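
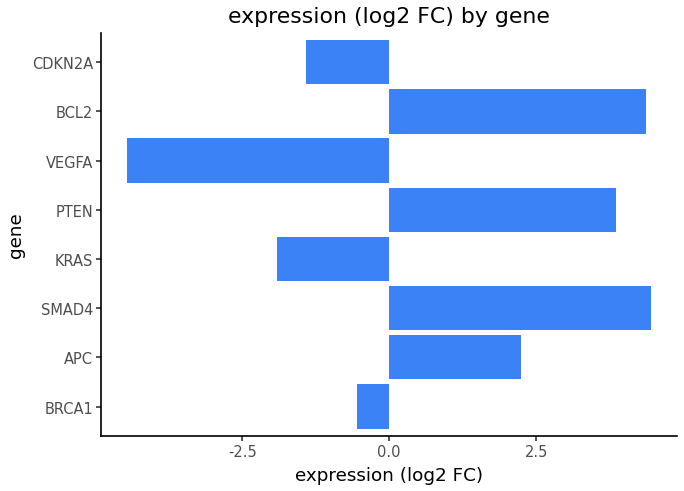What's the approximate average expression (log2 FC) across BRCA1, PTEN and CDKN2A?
≈ 1

(-1 + 4 + -1) / 3 ≈ 1.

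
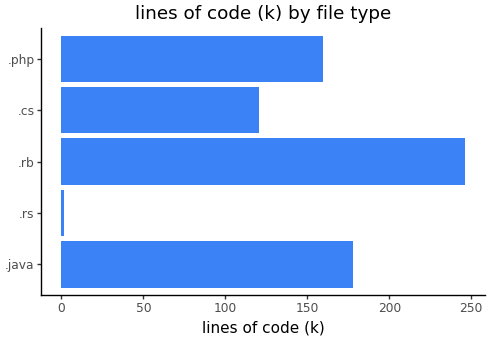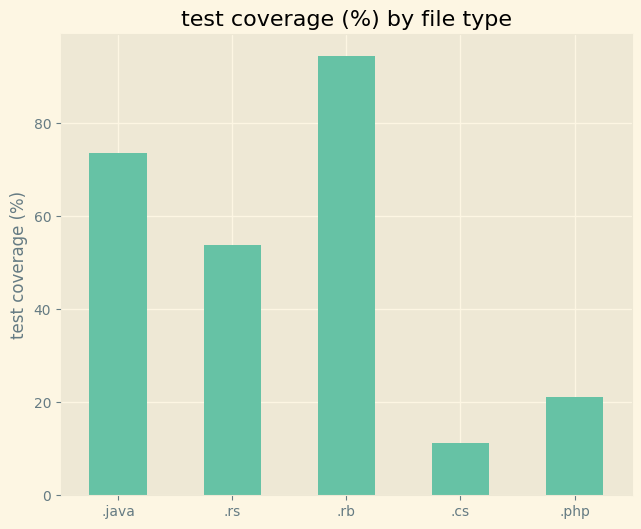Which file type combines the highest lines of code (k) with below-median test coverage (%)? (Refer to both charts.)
.php

Chart 2 median test coverage (%) ≈ 50; below-median file types: .cs, .php. Among those, .php has the highest lines of code (k) (≈ 150).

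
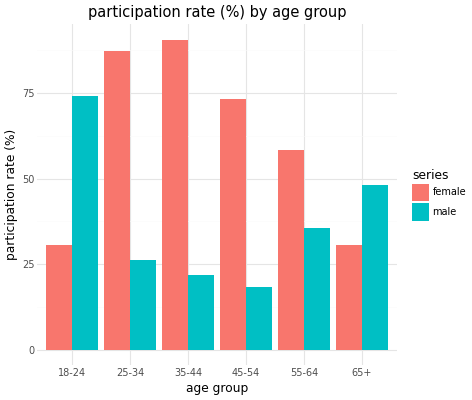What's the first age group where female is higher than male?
18-24: female ≈ 30 vs male ≈ 70 (not yet); 25-34: female ≈ 90 vs male ≈ 30 (first crossover).

25-34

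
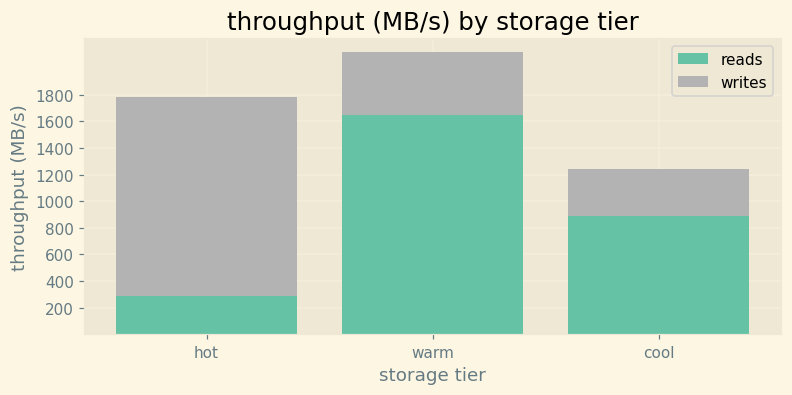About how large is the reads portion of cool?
reads top ≈ 800, bottom ≈ 0; segment ≈ 800.

≈ 800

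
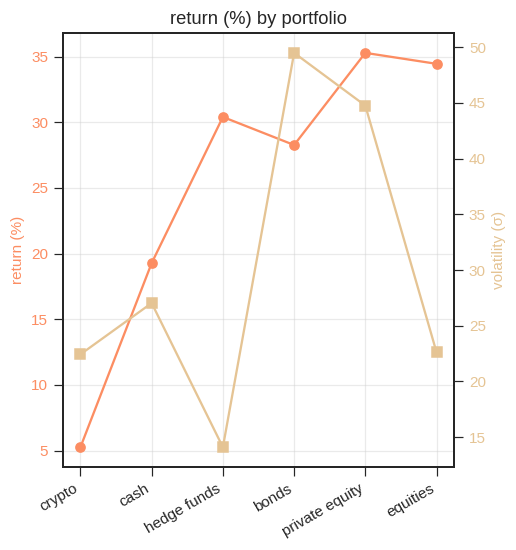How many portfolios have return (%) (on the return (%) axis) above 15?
5

Above 15: cash, hedge funds, bonds, private equity, equities.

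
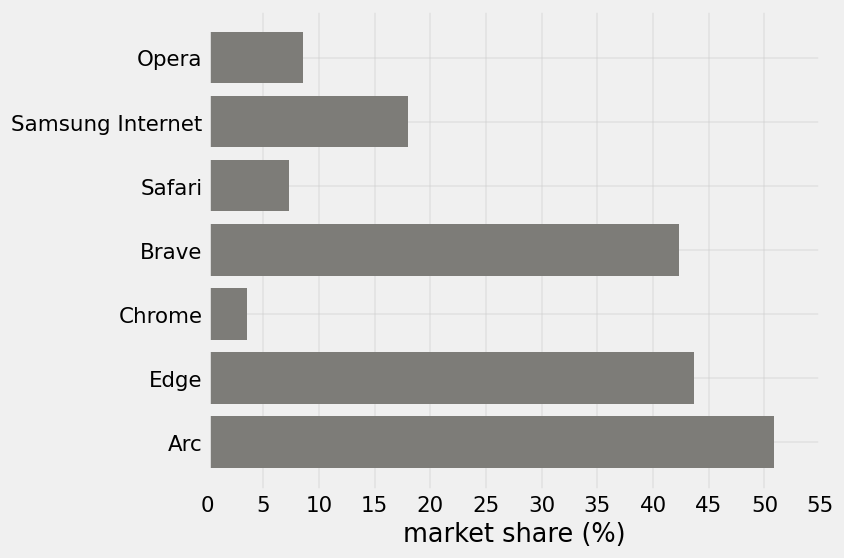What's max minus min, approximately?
Max Arc ≈ 50, min Chrome ≈ 5; range ≈ 45.

≈ 45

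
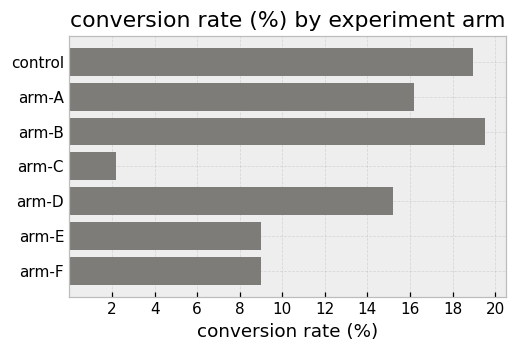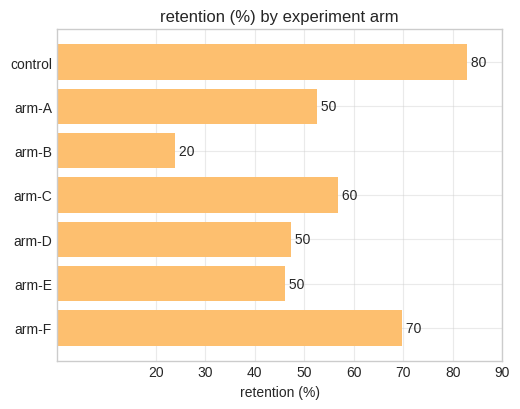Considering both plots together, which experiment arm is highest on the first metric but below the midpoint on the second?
arm-B

Chart 2 median retention (%) ≈ 50; below-median experiment arms: arm-B, arm-D, arm-E. Among those, arm-B has the highest conversion rate (%) (≈ 20).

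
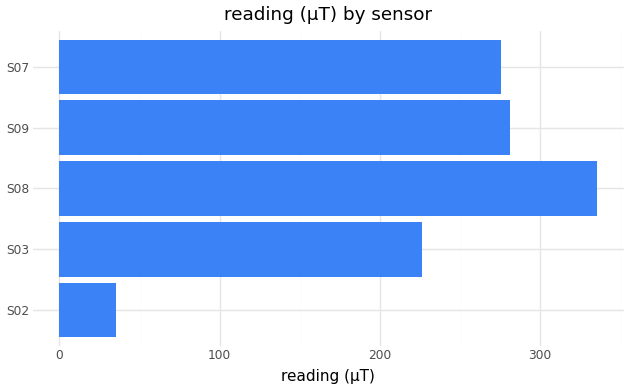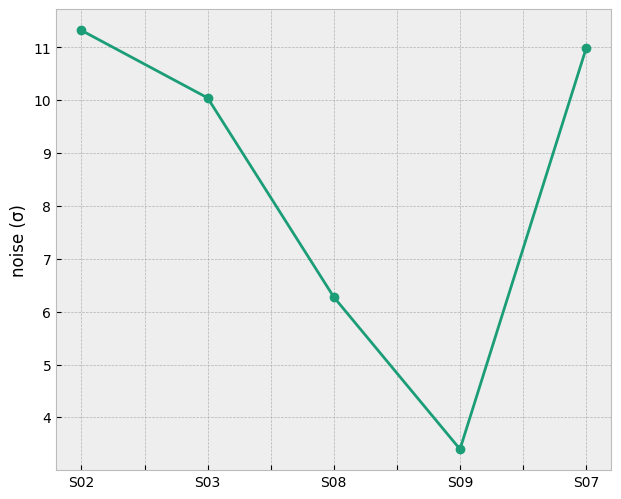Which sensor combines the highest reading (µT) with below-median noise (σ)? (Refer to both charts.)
S08

Chart 2 median noise (σ) ≈ 10; below-median sensors: S08, S09. Among those, S08 has the highest reading (µT) (≈ 350).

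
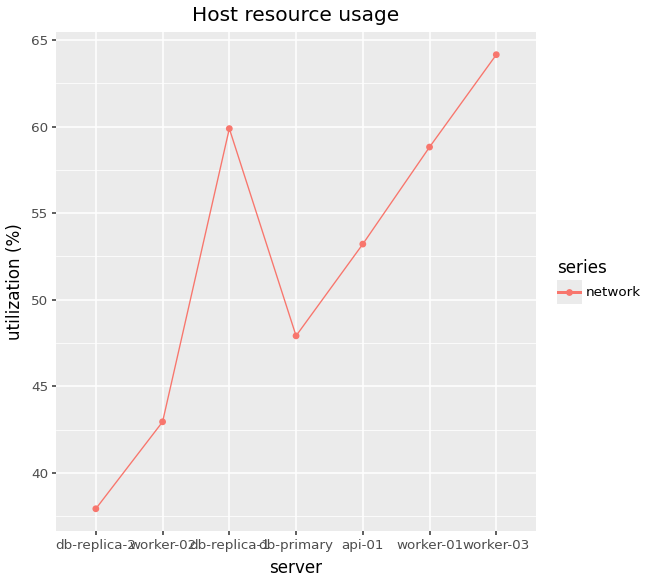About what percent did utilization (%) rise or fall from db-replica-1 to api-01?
db-replica-1 ≈ 60, api-01 ≈ 55; (55 − 60) / 60 ≈ -8.3%.

≈ -8.3%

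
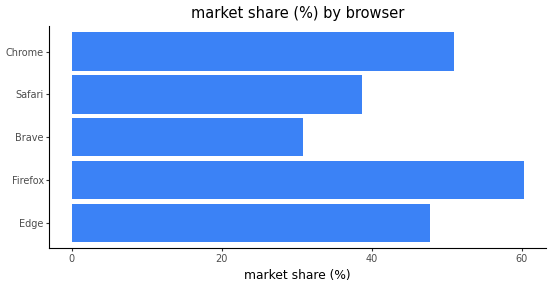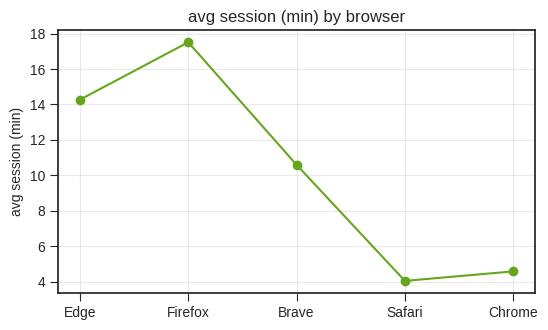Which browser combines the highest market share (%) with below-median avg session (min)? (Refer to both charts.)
Chart 2 median avg session (min) ≈ 10; below-median browsers: Safari, Chrome. Among those, Chrome has the highest market share (%) (≈ 50).

Chrome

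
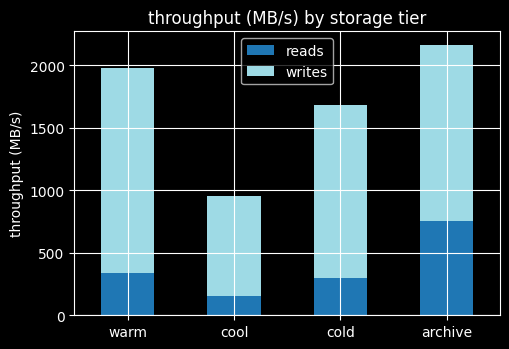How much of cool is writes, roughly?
≈ 800

writes top ≈ 1000, bottom ≈ 200; segment ≈ 800.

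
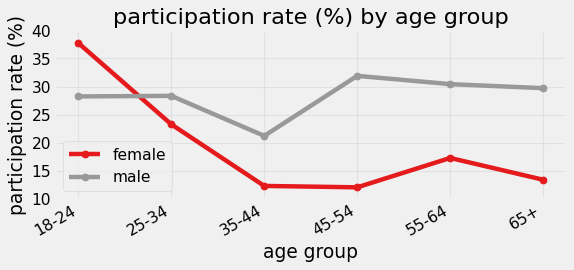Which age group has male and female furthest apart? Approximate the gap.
45-54: male ≈ 30, female ≈ 10 → gap ≈ 20. Next-largest (65+) is only ≈ 15.

45-54, ≈ 20 %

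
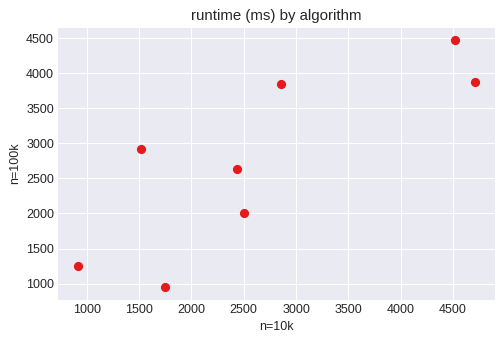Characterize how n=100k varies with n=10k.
Points are positively correlated; strong (|r| ≈ 0.8).

positive, strong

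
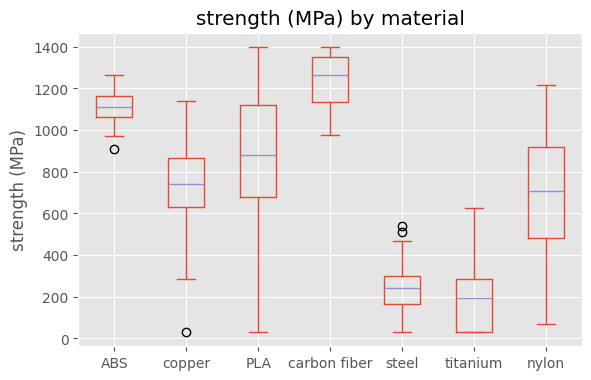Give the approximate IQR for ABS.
Q3 ≈ 1200, Q1 ≈ 1100; IQR ≈ 100.

≈ 100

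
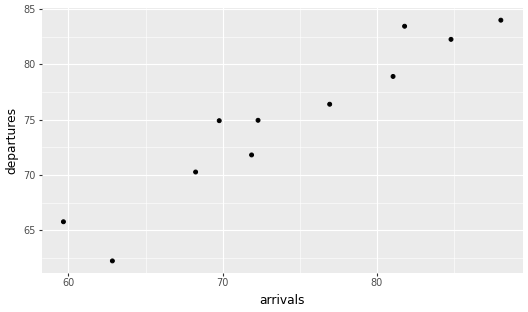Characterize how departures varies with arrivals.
Points are positively correlated; strong (|r| ≈ 1.0).

positive, strong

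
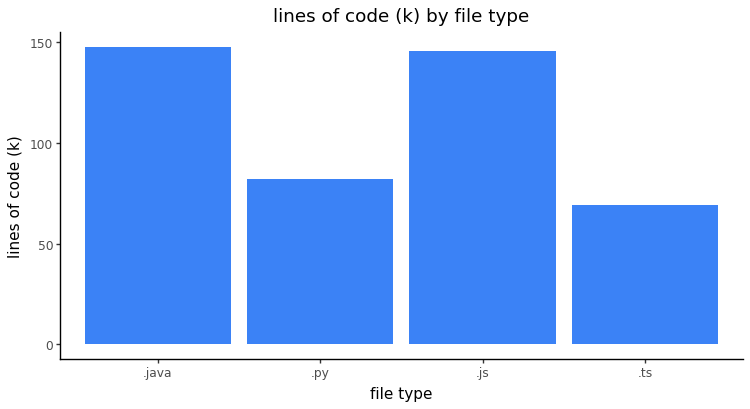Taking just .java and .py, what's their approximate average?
(140 + 80) / 2 ≈ 110.

≈ 110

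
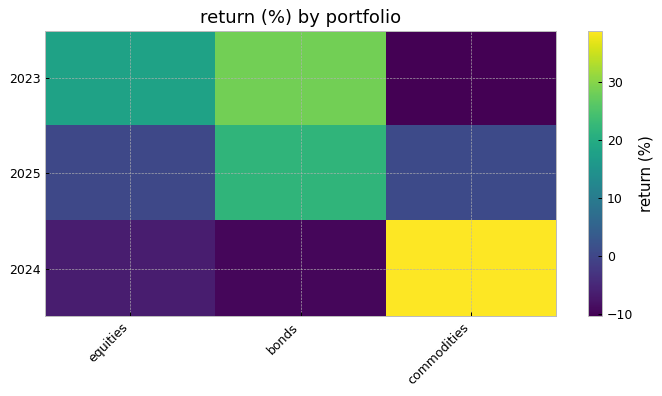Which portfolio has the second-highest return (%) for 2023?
equities

Top 3 for 2023: bonds ≈ 30, equities ≈ 20, commodities ≈ -10.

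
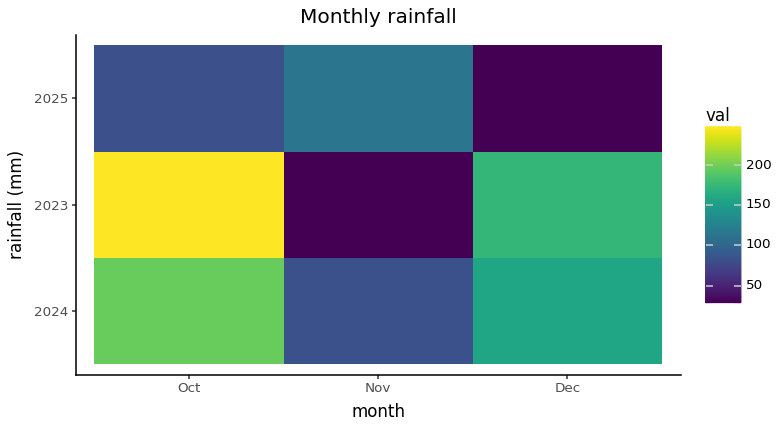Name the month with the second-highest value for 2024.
Top 3 for 2024: Oct ≈ 200, Dec ≈ 160, Nov ≈ 80.

Dec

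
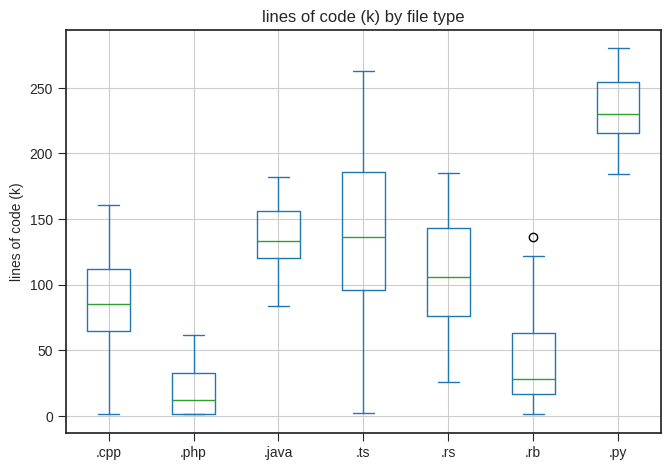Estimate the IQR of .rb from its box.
≈ 40

Q3 ≈ 60, Q1 ≈ 20; IQR ≈ 40.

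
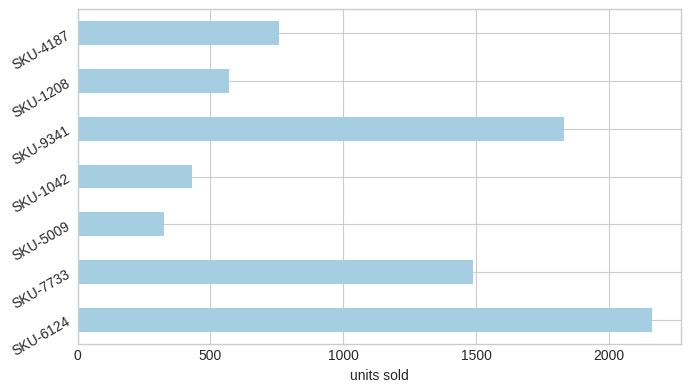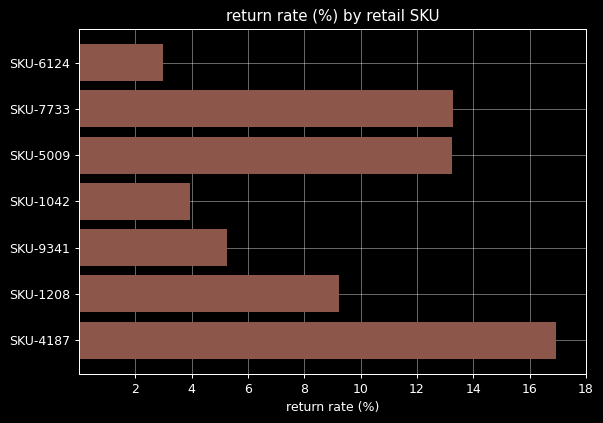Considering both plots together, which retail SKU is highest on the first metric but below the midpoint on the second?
Chart 2 median return rate (%) ≈ 10; below-median retail SKUs: SKU-6124, SKU-1042, SKU-9341. Among those, SKU-6124 has the highest units sold (≈ 2200).

SKU-6124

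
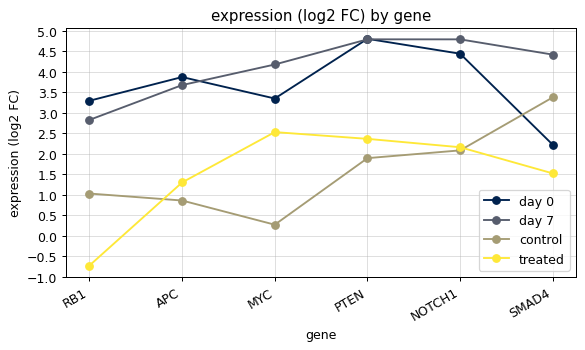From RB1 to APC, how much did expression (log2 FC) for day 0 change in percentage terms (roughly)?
RB1 ≈ 3.5, APC ≈ 4.0; (4.0 − 3.5) / 3.5 ≈ +14.3%.

≈ +14.3%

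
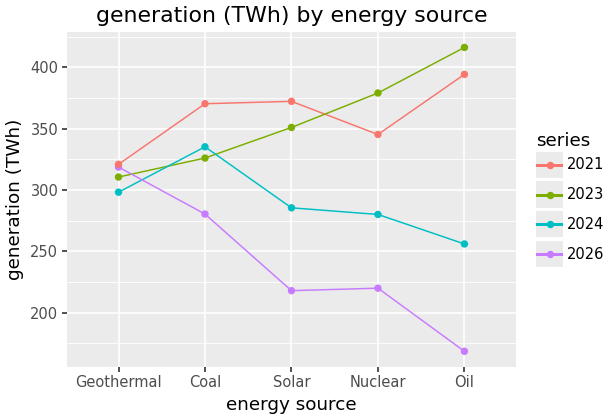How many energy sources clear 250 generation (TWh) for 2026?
2

Above 250: Geothermal, Coal.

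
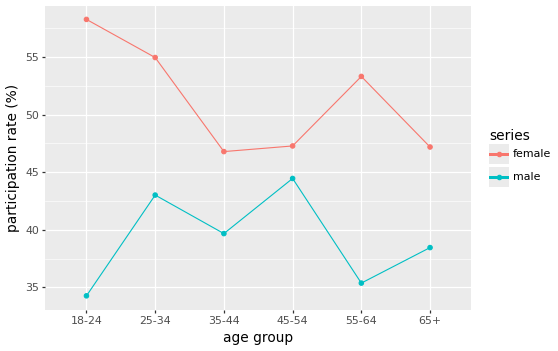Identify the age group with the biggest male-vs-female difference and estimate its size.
18-24: male ≈ 34, female ≈ 58 → gap ≈ 24. Next-largest (55-64) is only ≈ 18.

18-24, ≈ 24 %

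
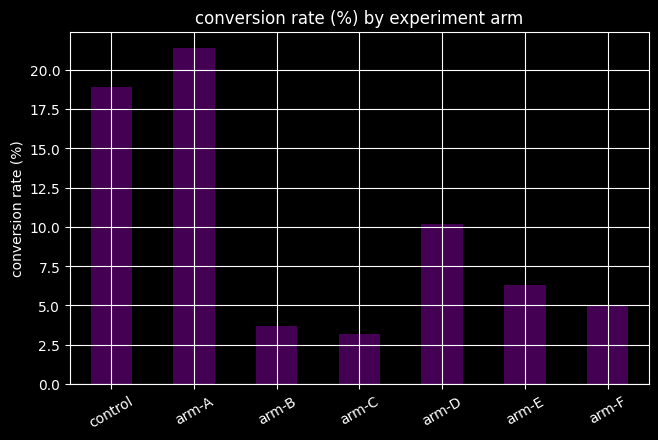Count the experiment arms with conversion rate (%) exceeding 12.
2

Above 12: control, arm-A.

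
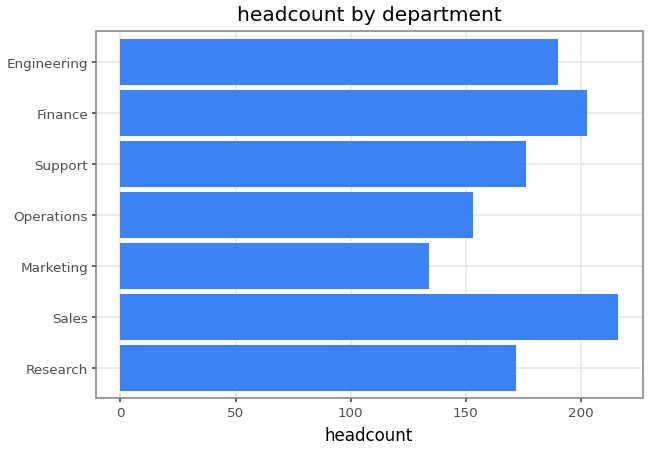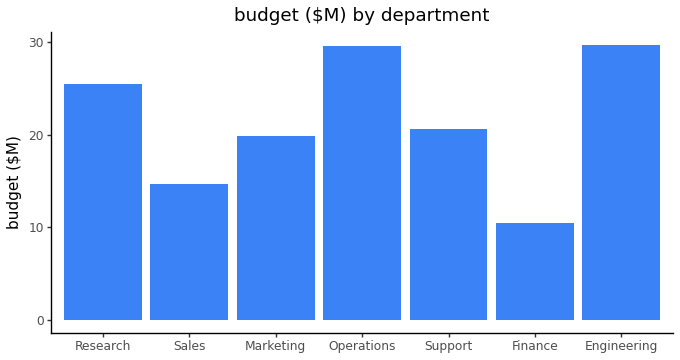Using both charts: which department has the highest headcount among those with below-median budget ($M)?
Chart 2 median budget ($M) ≈ 20; below-median departments: Sales, Marketing, Finance. Among those, Sales has the highest headcount (≈ 220).

Sales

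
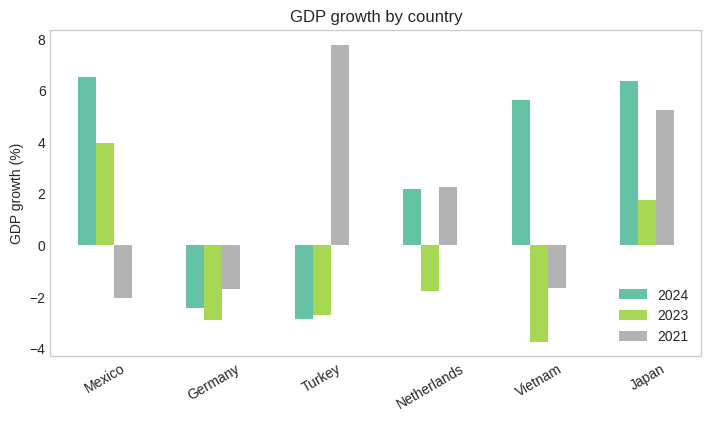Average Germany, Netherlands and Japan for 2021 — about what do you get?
(-2 + 2 + 5) / 3 ≈ 2.

≈ 2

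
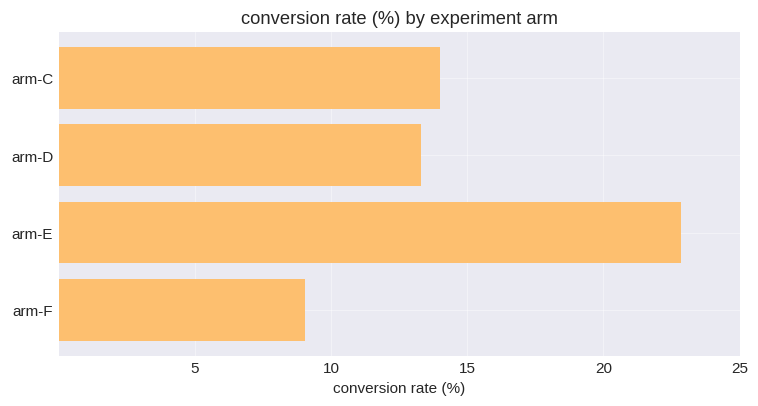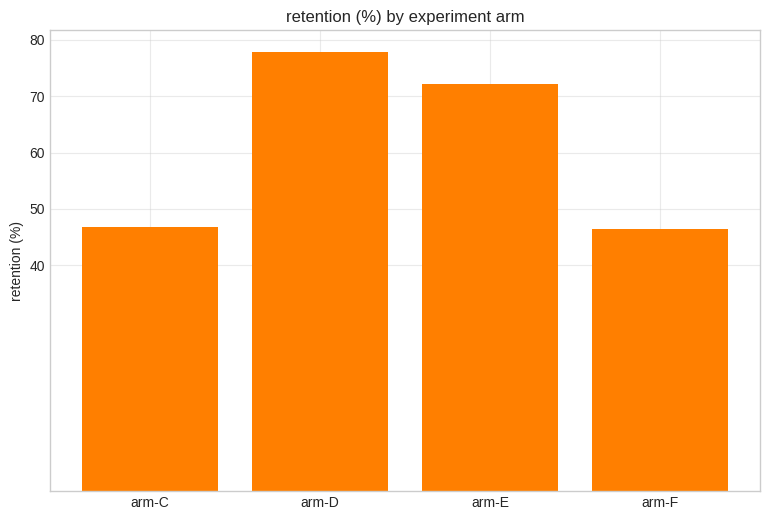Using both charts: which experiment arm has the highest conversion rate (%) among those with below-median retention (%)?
Chart 2 median retention (%) ≈ 60; below-median experiment arms: arm-C, arm-F. Among those, arm-C has the highest conversion rate (%) (≈ 15).

arm-C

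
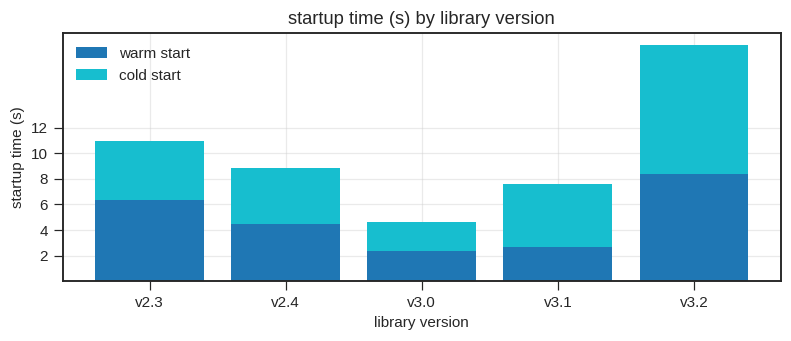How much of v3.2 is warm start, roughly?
warm start top ≈ 8, bottom ≈ 0; segment ≈ 8.

≈ 8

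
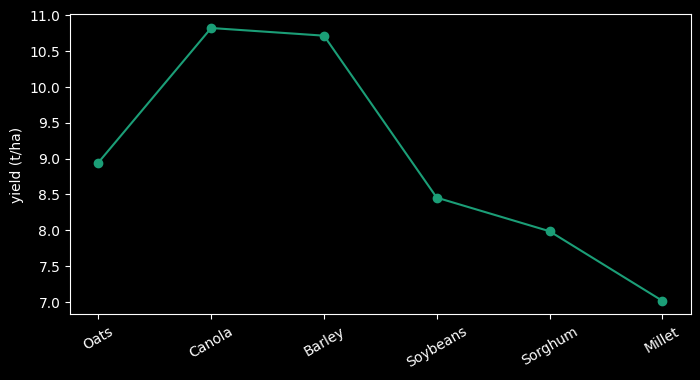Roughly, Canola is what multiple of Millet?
≈ 1.57×

Canola ≈ 11.0, Millet ≈ 7.0; 11.0/7.0 ≈ 1.57.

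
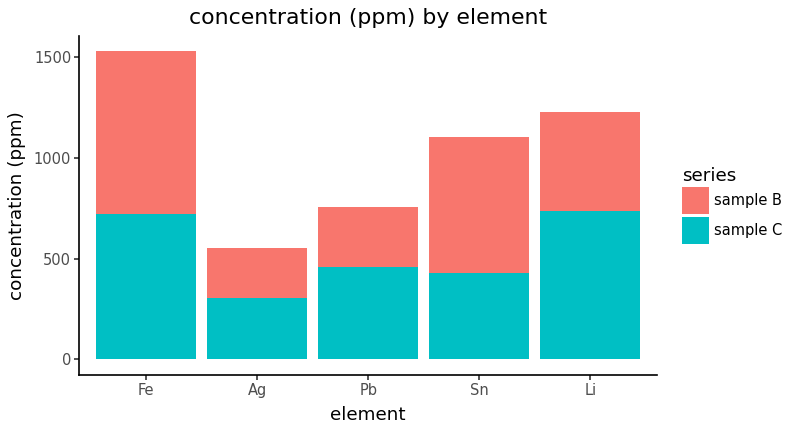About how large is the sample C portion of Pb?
≈ 400

sample C top ≈ 400, bottom ≈ 0; segment ≈ 400.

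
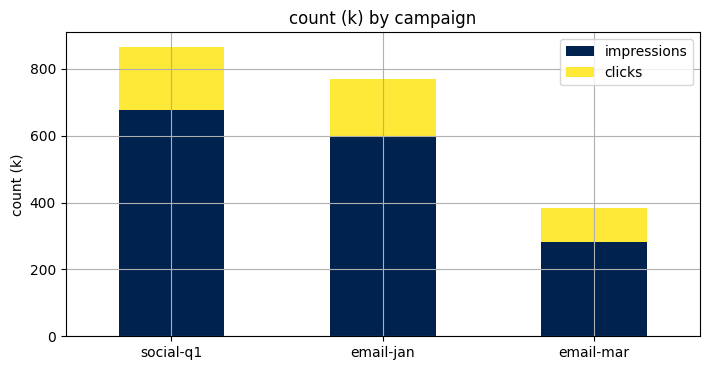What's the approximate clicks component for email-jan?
≈ 200

clicks top ≈ 800, bottom ≈ 600; segment ≈ 200.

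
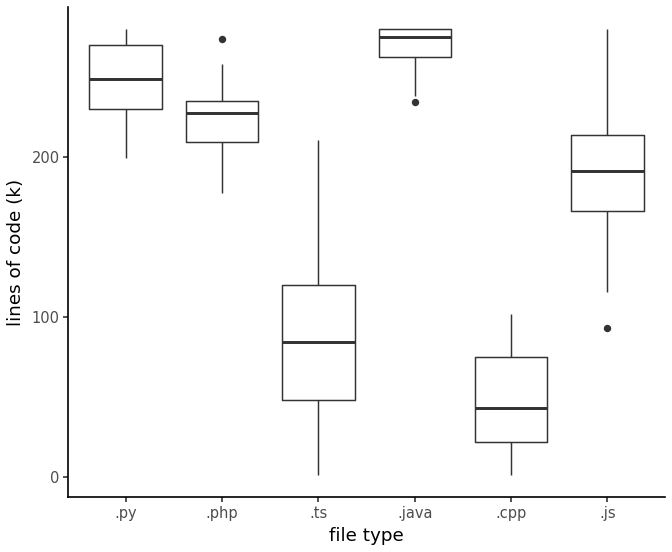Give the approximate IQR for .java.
Q3 ≈ 280, Q1 ≈ 260; IQR ≈ 20.

≈ 20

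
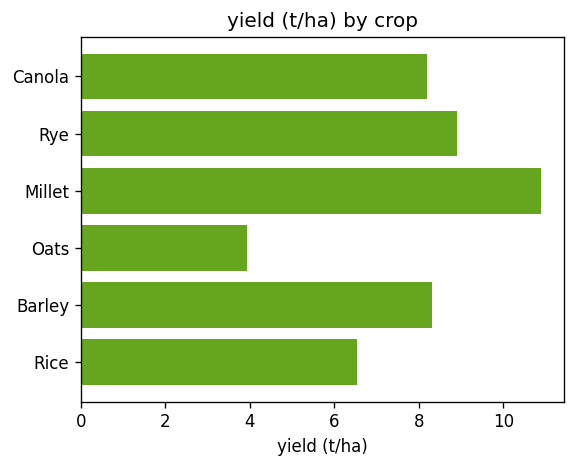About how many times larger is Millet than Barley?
Millet ≈ 11, Barley ≈ 8; 11/8 ≈ 1.38.

≈ 1.38×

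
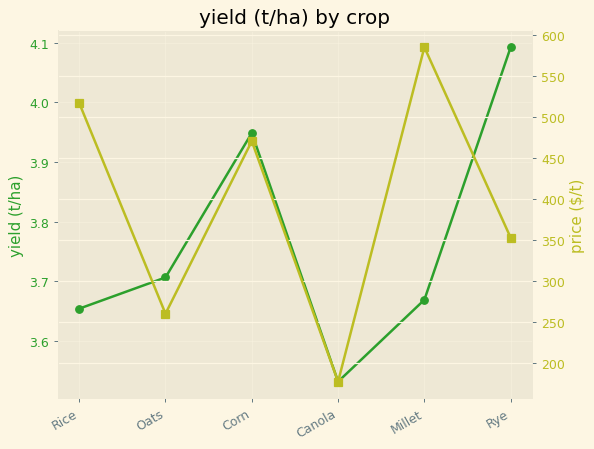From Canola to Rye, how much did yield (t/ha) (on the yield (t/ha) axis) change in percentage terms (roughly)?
≈ +15.5%

Canola ≈ 3.55, Rye ≈ 4.10; (4.10 − 3.55) / 3.55 ≈ +15.5%.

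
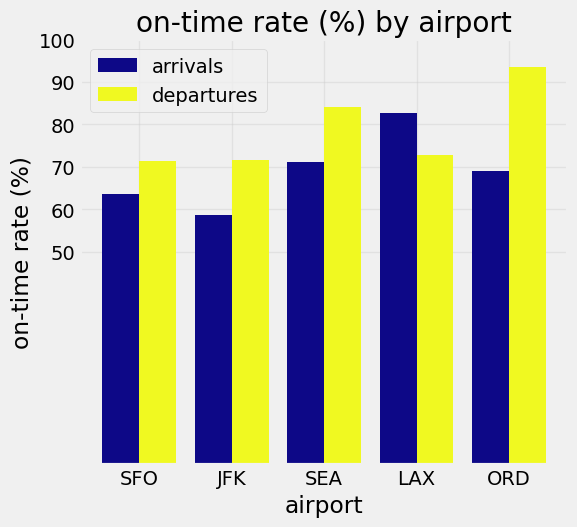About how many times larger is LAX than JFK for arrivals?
LAX ≈ 80, JFK ≈ 60; 80/60 ≈ 1.33.

≈ 1.33×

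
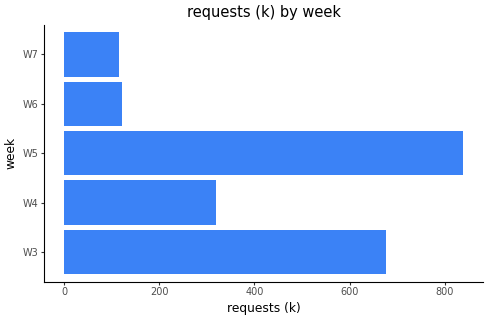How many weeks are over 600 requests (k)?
2

Above 600: W3, W5.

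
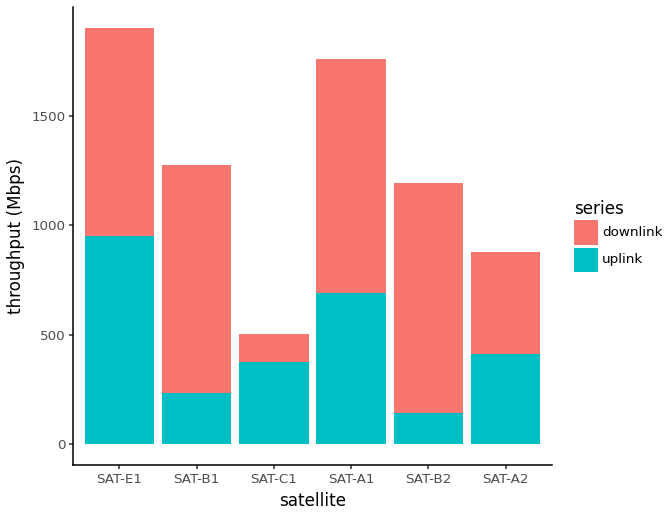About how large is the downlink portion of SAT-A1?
≈ 1200

downlink top ≈ 1800, bottom ≈ 600; segment ≈ 1200.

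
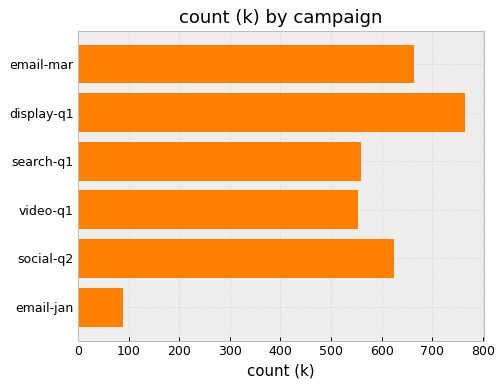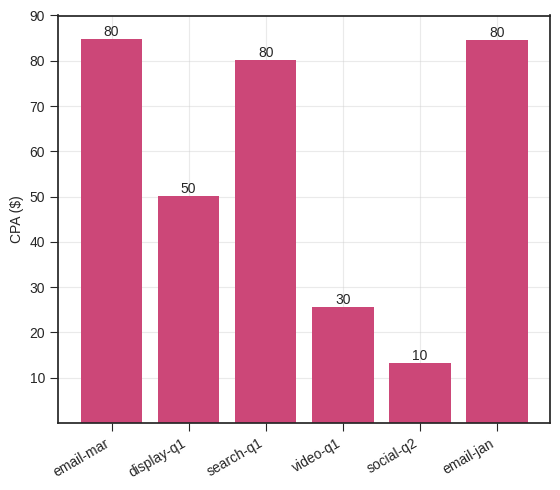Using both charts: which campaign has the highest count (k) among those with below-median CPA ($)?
display-q1

Chart 2 median CPA ($) ≈ 70; below-median campaigns: display-q1, video-q1, social-q2. Among those, display-q1 has the highest count (k) (≈ 800).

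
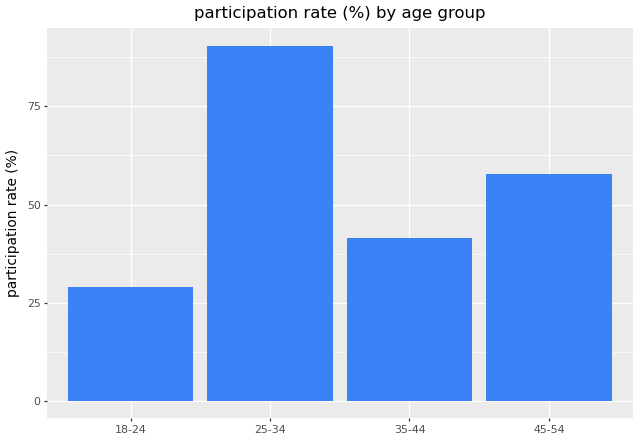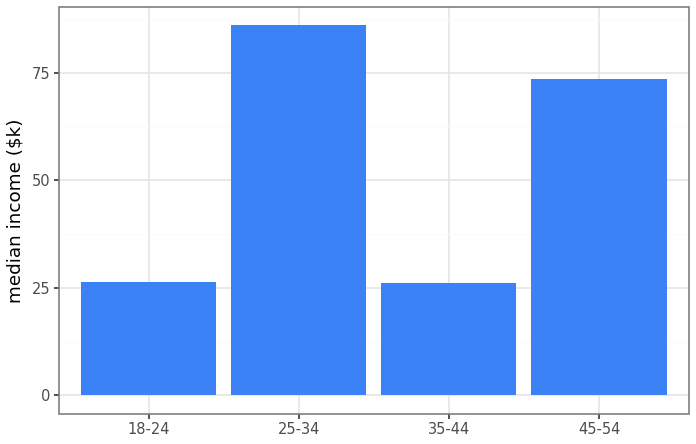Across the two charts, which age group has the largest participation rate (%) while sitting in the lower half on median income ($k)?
Chart 2 median median income ($k) ≈ 50; below-median age groups: 18-24, 35-44. Among those, 35-44 has the highest participation rate (%) (≈ 40).

35-44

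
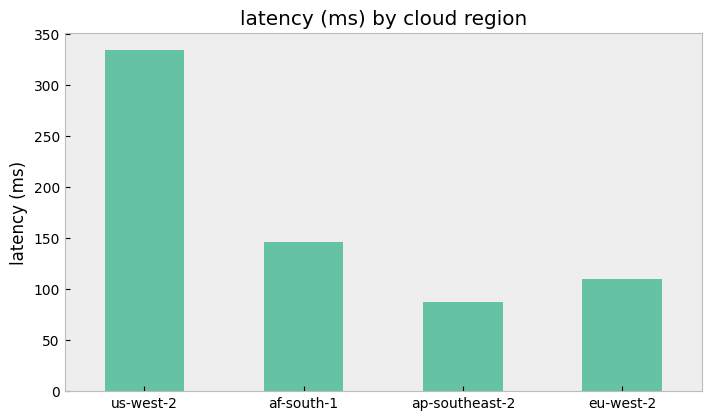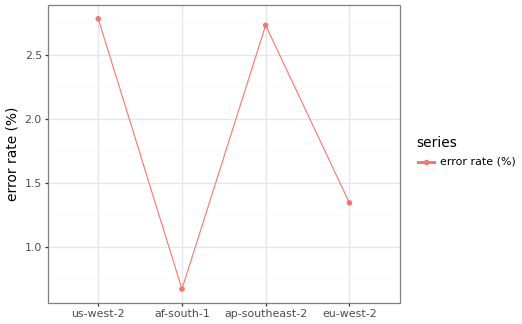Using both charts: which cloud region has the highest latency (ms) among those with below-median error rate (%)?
Chart 2 median error rate (%) ≈ 2; below-median cloud regions: af-south-1, eu-west-2. Among those, af-south-1 has the highest latency (ms) (≈ 150).

af-south-1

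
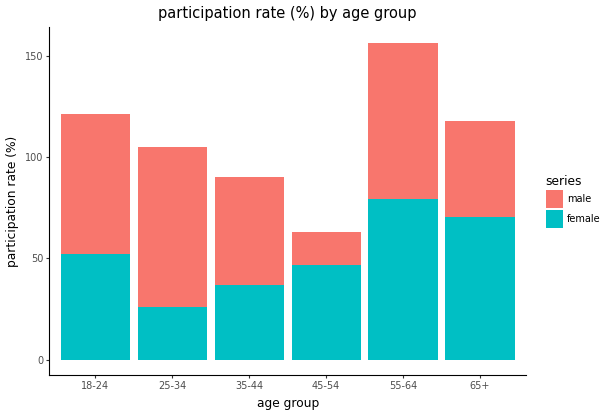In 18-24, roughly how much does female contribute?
≈ 60

female top ≈ 60, bottom ≈ 0; segment ≈ 60.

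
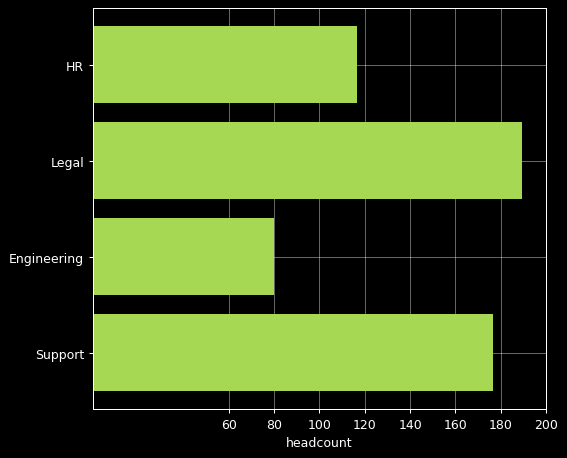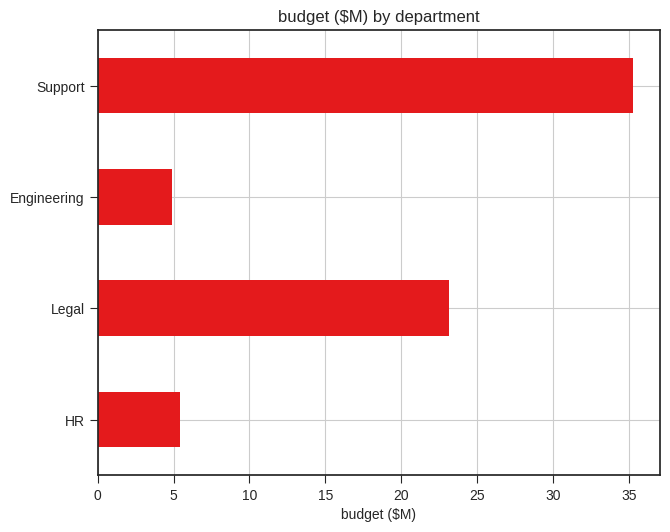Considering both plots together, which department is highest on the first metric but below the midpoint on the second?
Chart 2 median budget ($M) ≈ 15; below-median departments: HR, Engineering. Among those, HR has the highest headcount (≈ 120).

HR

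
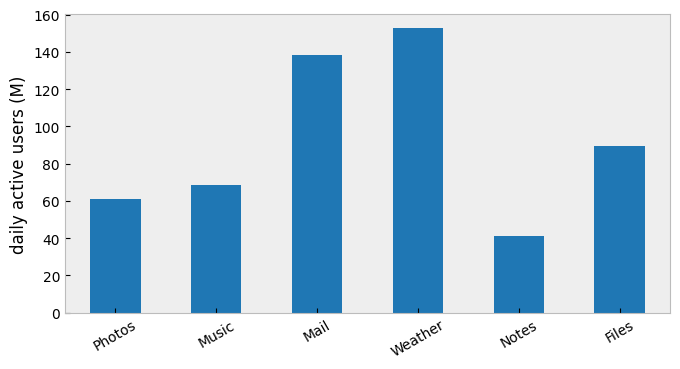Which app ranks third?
Top 4: Weather ≈ 160, Mail ≈ 140, Files ≈ 80, Music ≈ 60.

Files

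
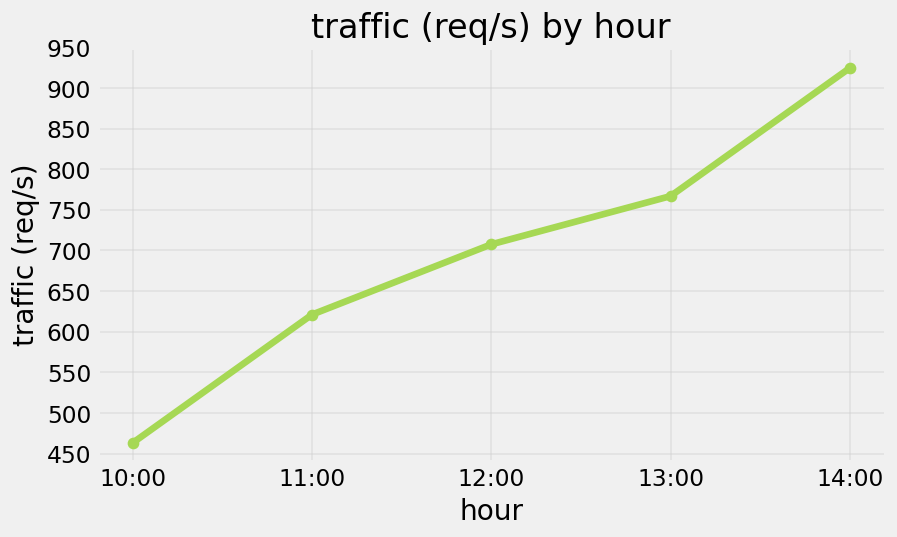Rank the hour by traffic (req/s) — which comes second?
13:00

Top 3: 14:00 ≈ 900, 13:00 ≈ 750, 12:00 ≈ 700.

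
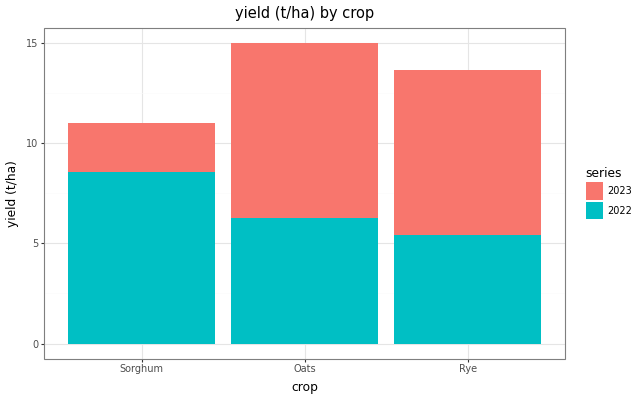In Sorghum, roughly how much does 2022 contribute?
2022 top ≈ 8, bottom ≈ 0; segment ≈ 8.

≈ 8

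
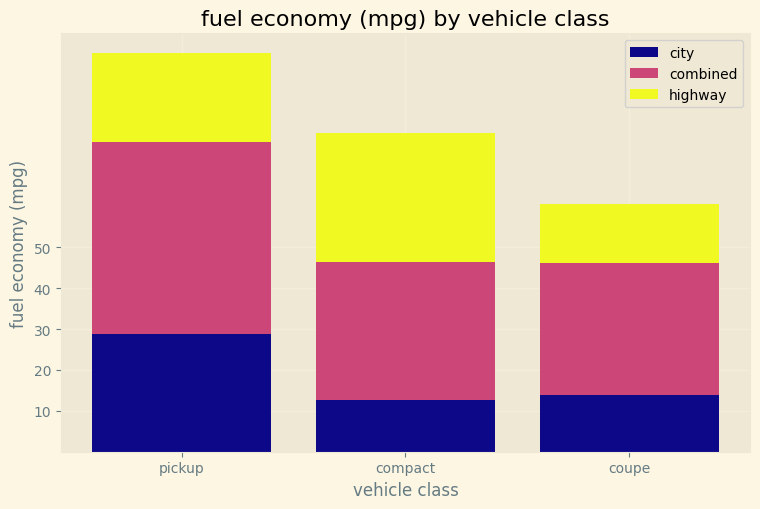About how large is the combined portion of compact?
combined top ≈ 50, bottom ≈ 10; segment ≈ 40.

≈ 40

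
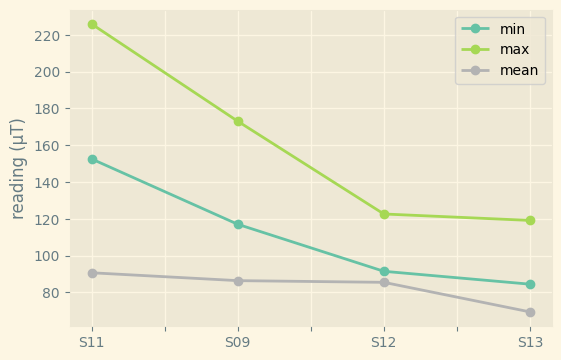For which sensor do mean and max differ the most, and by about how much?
S11: mean ≈ 100, max ≈ 220 → gap ≈ 120. Next-largest (S09) is only ≈ 100.

S11, ≈ 120 µT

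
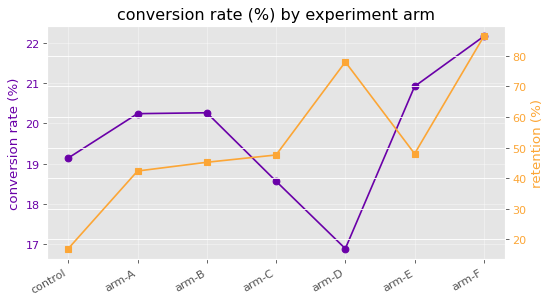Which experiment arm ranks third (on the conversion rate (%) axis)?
arm-B

Top 4 (on the conversion rate (%) axis): arm-F ≈ 22.0, arm-E ≈ 21.0, arm-B ≈ 20.5, arm-A ≈ 20.0.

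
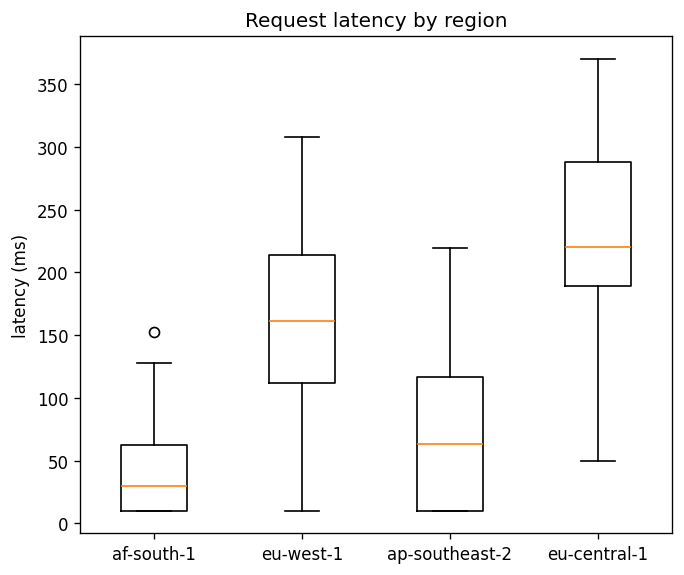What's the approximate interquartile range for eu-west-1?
≈ 100

Q3 ≈ 220, Q1 ≈ 120; IQR ≈ 100.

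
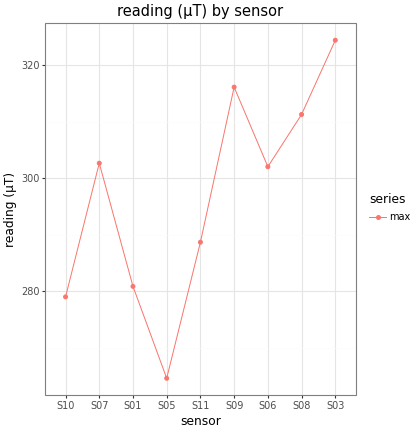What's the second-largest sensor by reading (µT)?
S09

Top 3: S03 ≈ 325, S09 ≈ 315, S08 ≈ 310.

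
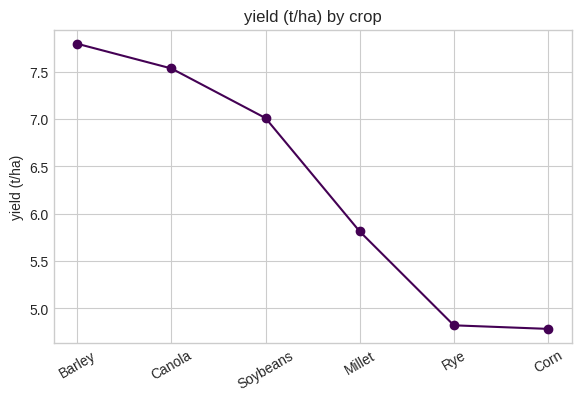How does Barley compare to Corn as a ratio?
≈ 1.6×

Barley ≈ 8.0, Corn ≈ 5.0; 8.0/5.0 ≈ 1.6.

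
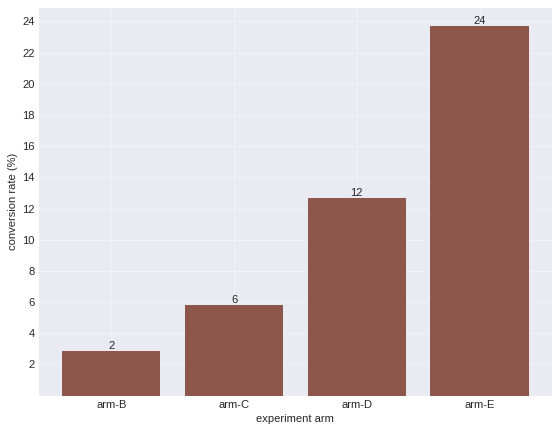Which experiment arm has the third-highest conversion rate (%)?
Top 4: arm-E ≈ 24, arm-D ≈ 12, arm-C ≈ 6, arm-B ≈ 2.

arm-C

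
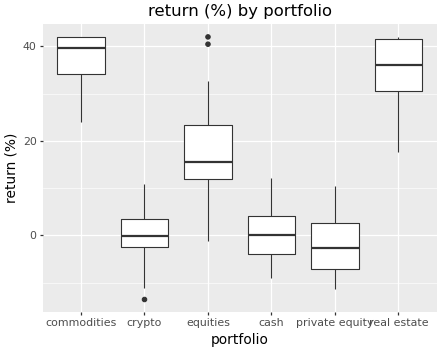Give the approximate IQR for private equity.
≈ 10

Q3 ≈ 5, Q1 ≈ -5; IQR ≈ 10.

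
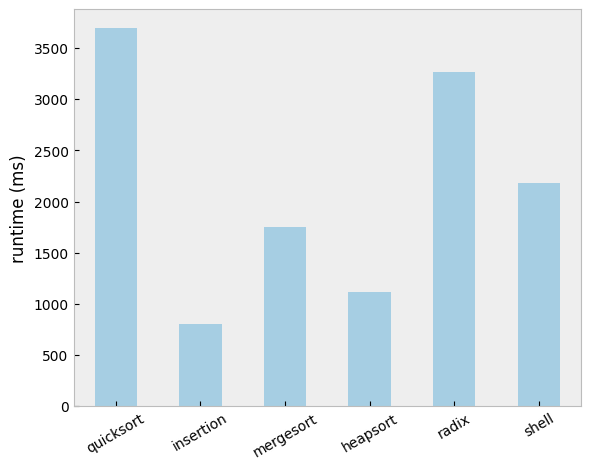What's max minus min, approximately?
Max quicksort ≈ 3500, min insertion ≈ 1000; range ≈ 2500.

≈ 2500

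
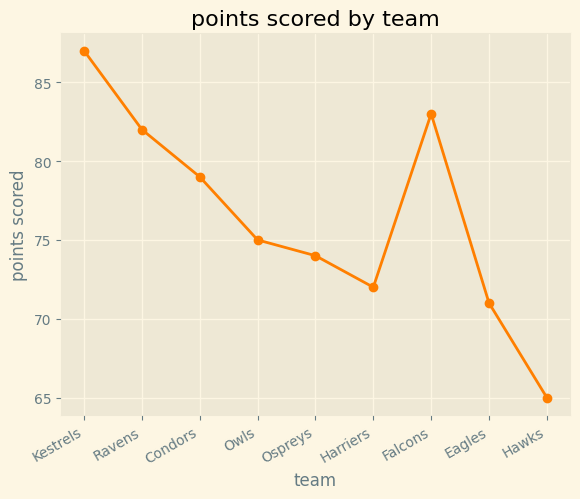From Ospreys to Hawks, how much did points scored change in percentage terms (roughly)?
Ospreys ≈ 74, Hawks ≈ 64; (64 − 74) / 74 ≈ -13.5%.

≈ -13.5%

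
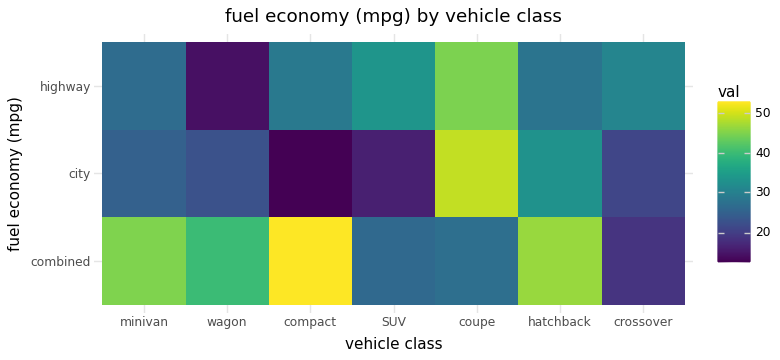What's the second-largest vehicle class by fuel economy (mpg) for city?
hatchback

Top 3 for city: coupe ≈ 50, hatchback ≈ 35, minivan ≈ 25.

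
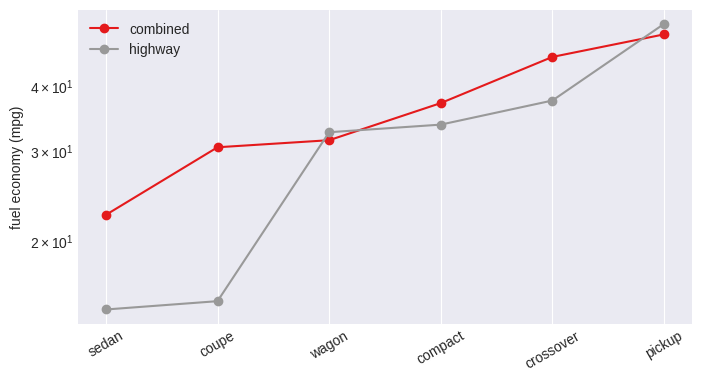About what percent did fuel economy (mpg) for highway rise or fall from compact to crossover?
≈ +14.3%

compact ≈ 35, crossover ≈ 40; (40 − 35) / 35 ≈ +14.3%.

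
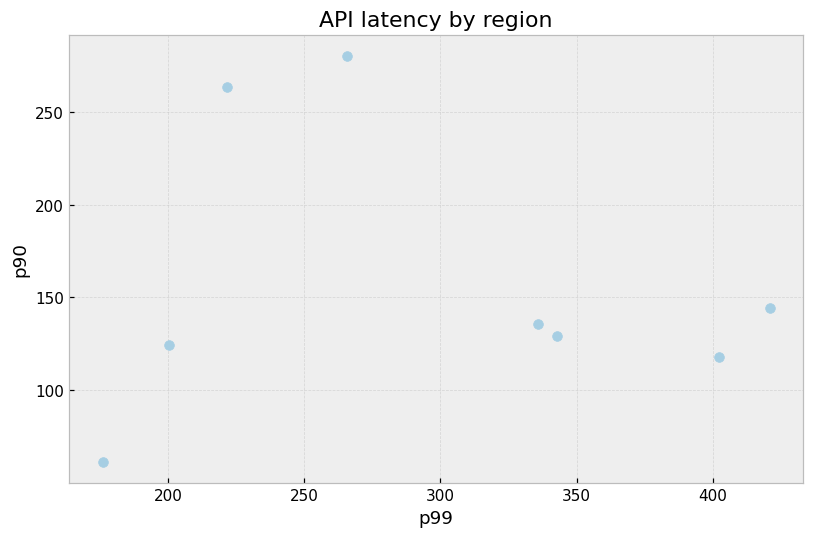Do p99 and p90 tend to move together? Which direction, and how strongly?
Points are roughly uncorrelated; weak (|r| ≈ 0.1).

no clear correlation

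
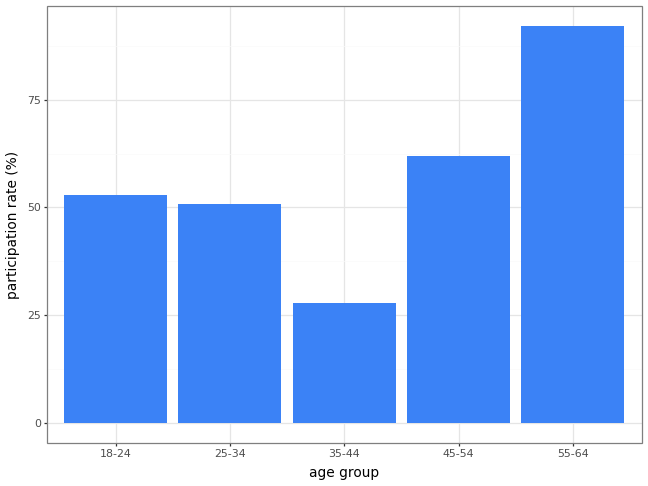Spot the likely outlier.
55-64 ≈ 90; the rest sit between ≈ 30 and ≈ 60.

55-64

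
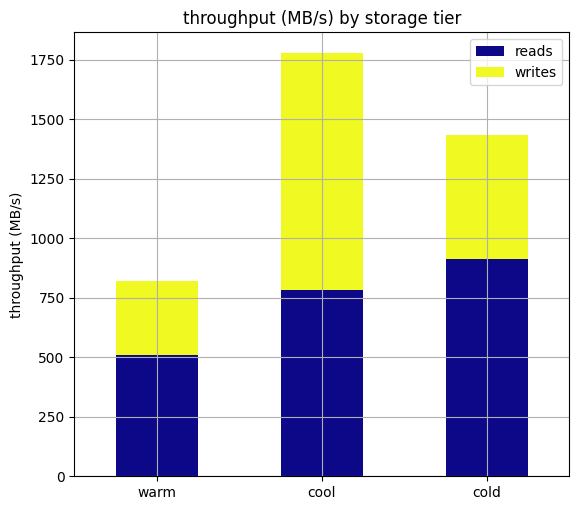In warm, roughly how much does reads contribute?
≈ 600

reads top ≈ 600, bottom ≈ 0; segment ≈ 600.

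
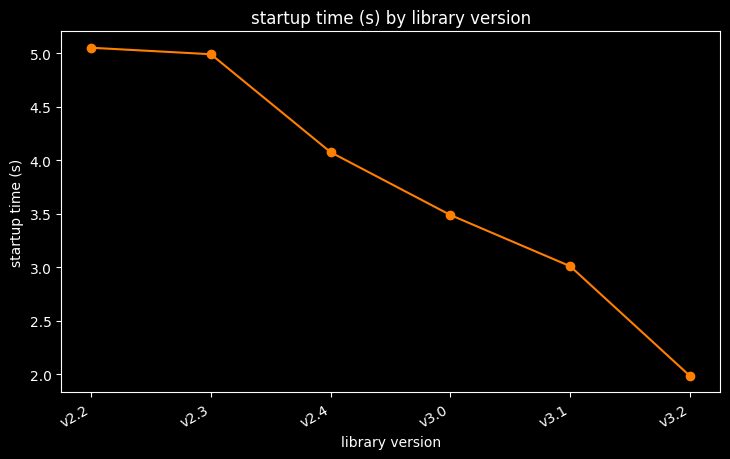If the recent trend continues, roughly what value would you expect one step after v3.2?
Last three: 3.5, 3.0, 2.0 → slope ≈ -0.75/step → next ≈ 1.25.

≈ 1.25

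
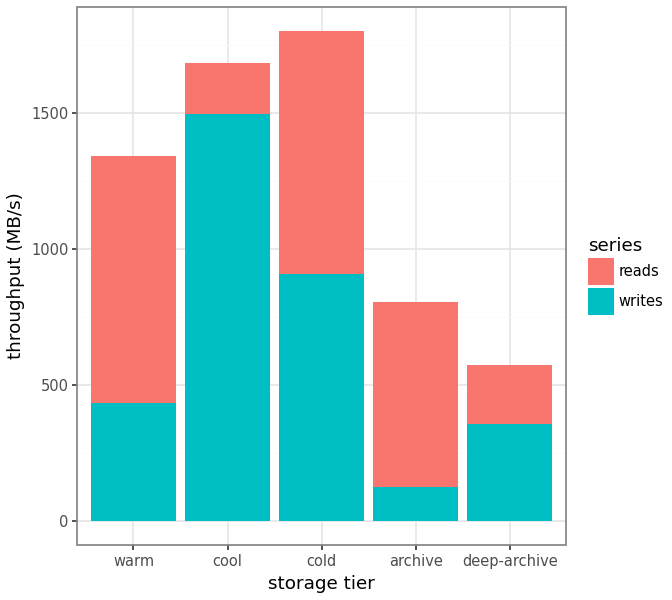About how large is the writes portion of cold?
writes top ≈ 1000, bottom ≈ 0; segment ≈ 1000.

≈ 1000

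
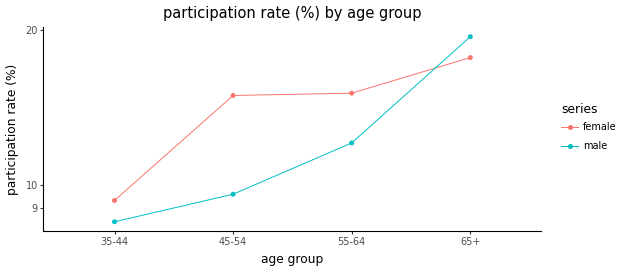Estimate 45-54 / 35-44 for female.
45-54 ≈ 15, 35-44 ≈ 9; 15/9 ≈ 1.67.

≈ 1.67×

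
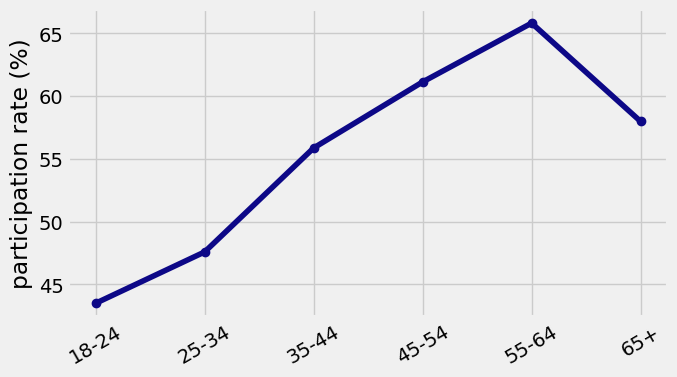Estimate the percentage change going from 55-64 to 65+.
≈ -12.1%

55-64 ≈ 66, 65+ ≈ 58; (58 − 66) / 66 ≈ -12.1%.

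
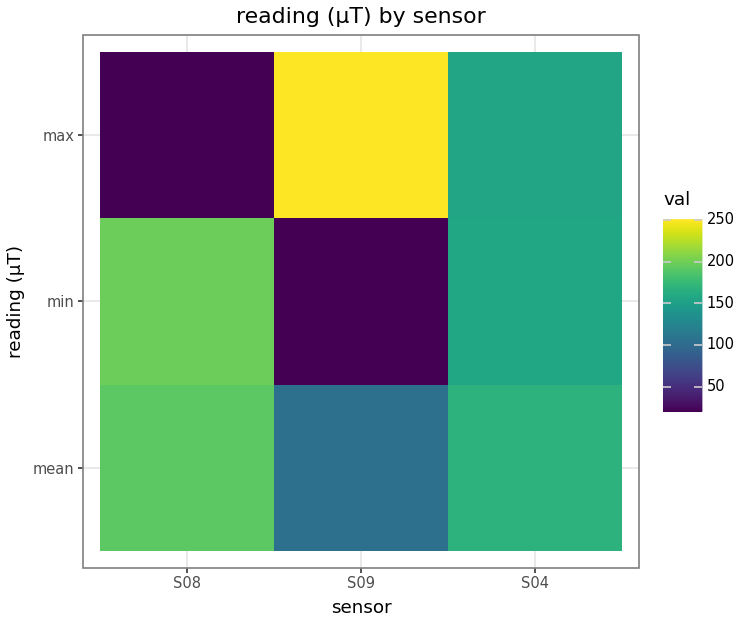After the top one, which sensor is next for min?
Top 3 for min: S08 ≈ 200, S04 ≈ 160, S09 ≈ 20.

S04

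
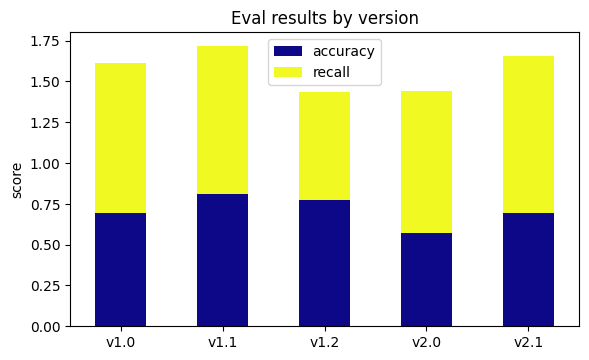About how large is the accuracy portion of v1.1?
≈ 0.8

accuracy top ≈ 0.8, bottom ≈ 0.0; segment ≈ 0.8.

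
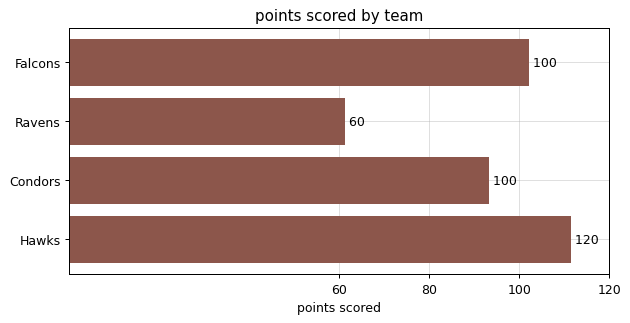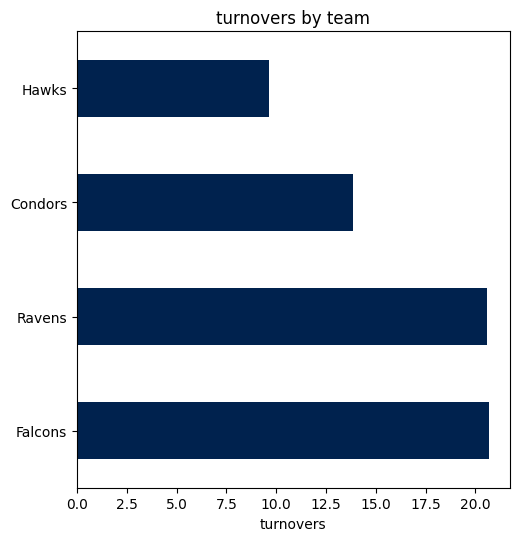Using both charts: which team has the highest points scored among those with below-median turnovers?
Hawks

Chart 2 median turnovers ≈ 18; below-median teams: Condors, Hawks. Among those, Hawks has the highest points scored (≈ 120).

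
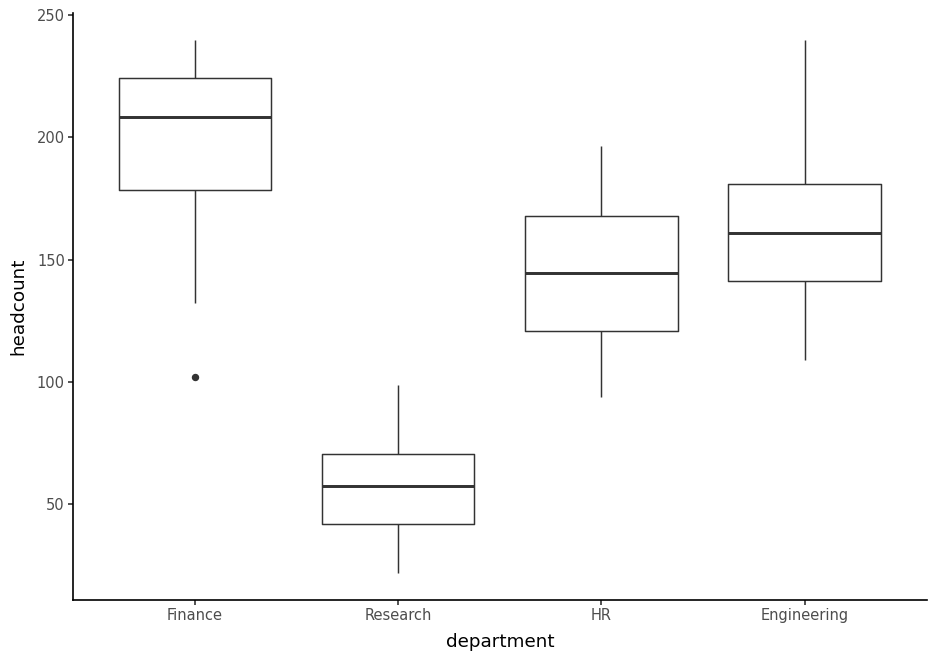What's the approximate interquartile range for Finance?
≈ 40

Q3 ≈ 220, Q1 ≈ 180; IQR ≈ 40.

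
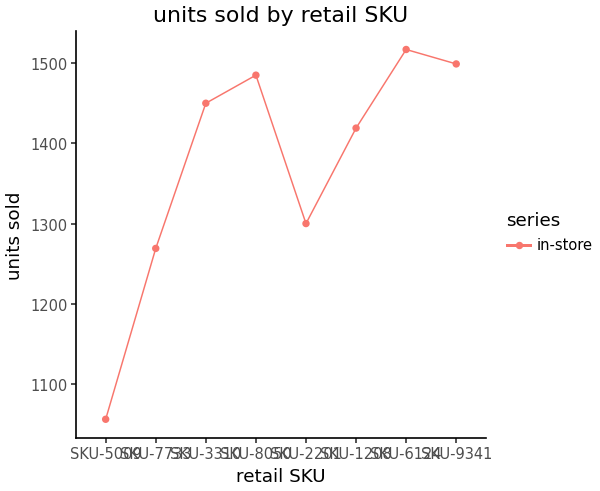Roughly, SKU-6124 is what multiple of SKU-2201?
≈ 1.15×

SKU-6124 ≈ 1500, SKU-2201 ≈ 1300; 1500/1300 ≈ 1.15.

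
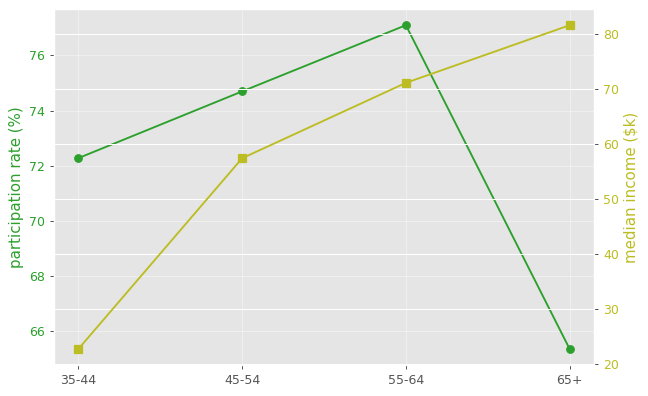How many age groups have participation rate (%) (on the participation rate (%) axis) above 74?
2

Above 74: 45-54, 55-64.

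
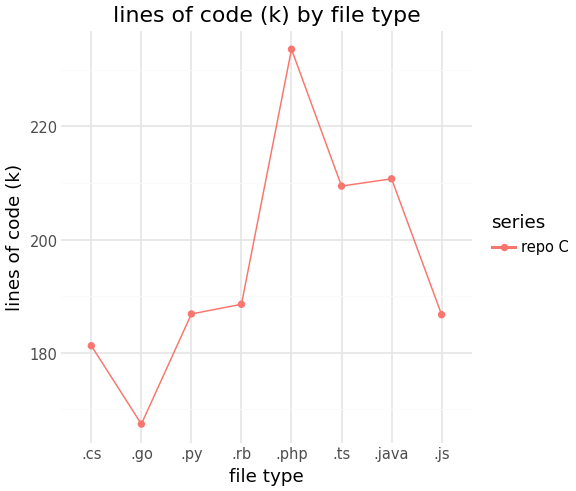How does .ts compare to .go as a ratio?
.ts ≈ 210, .go ≈ 170; 210/170 ≈ 1.24.

≈ 1.24×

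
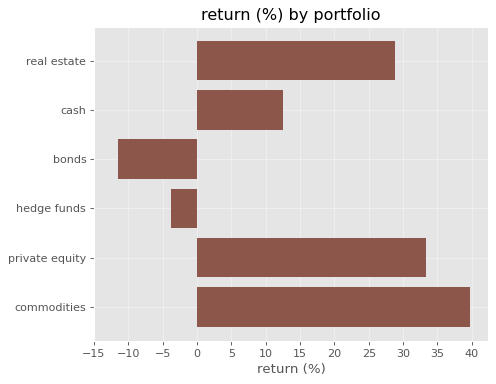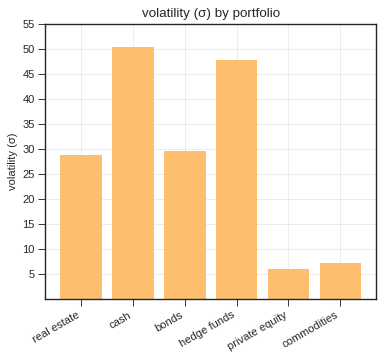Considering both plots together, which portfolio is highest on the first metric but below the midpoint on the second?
commodities

Chart 2 median volatility (σ) ≈ 30; below-median portfolios: real estate, private equity, commodities. Among those, commodities has the highest return (%) (≈ 40).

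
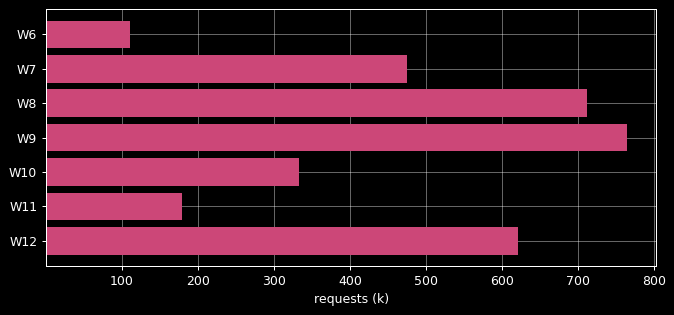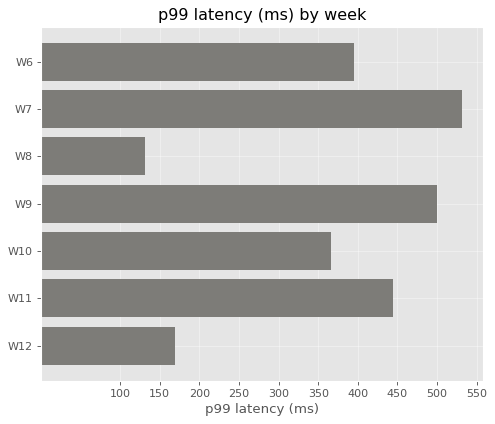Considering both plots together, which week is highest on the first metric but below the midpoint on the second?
Chart 2 median p99 latency (ms) ≈ 400; below-median weeks: W8, W10, W12. Among those, W8 has the highest requests (k) (≈ 700).

W8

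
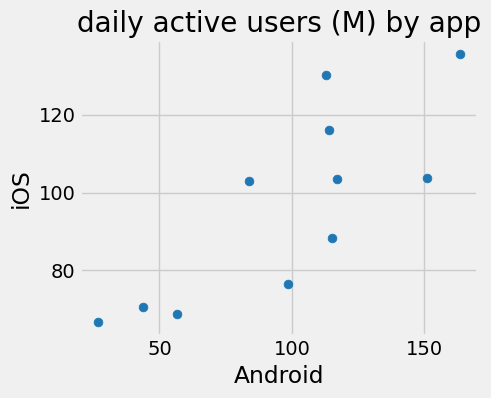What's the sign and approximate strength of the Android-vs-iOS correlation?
Points are positively correlated; strong (|r| ≈ 0.8).

positive, strong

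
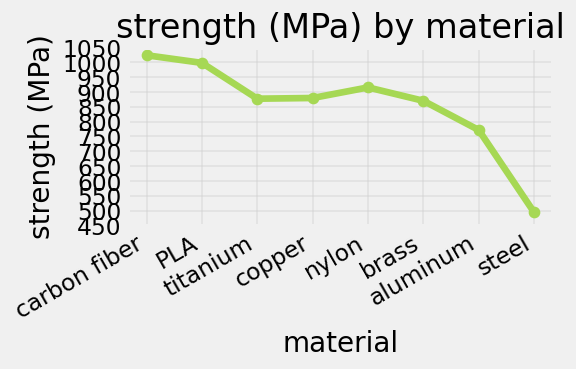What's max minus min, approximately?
Max carbon fiber ≈ 1000, min steel ≈ 500; range ≈ 500.

≈ 500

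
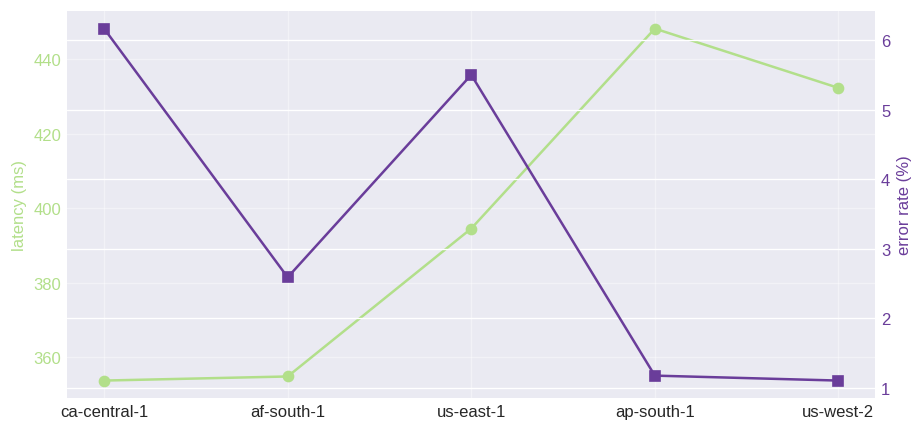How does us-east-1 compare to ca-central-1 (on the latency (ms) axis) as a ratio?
≈ 1.11×

us-east-1 ≈ 390, ca-central-1 ≈ 350; 390/350 ≈ 1.11.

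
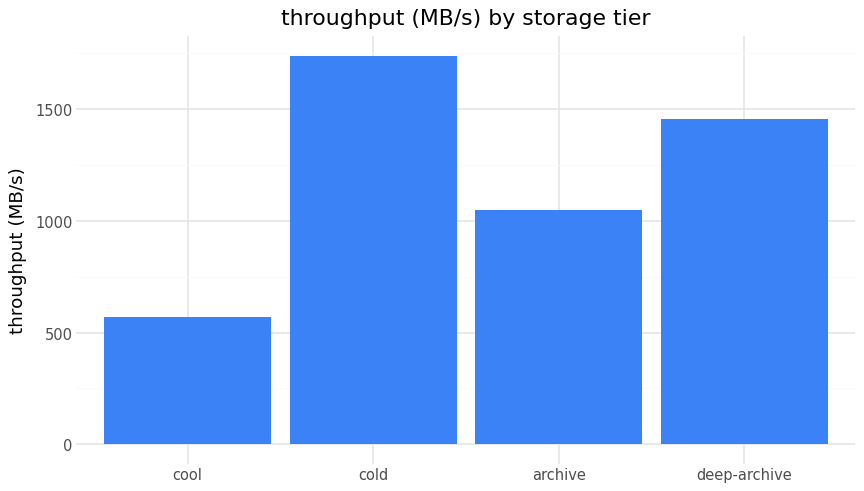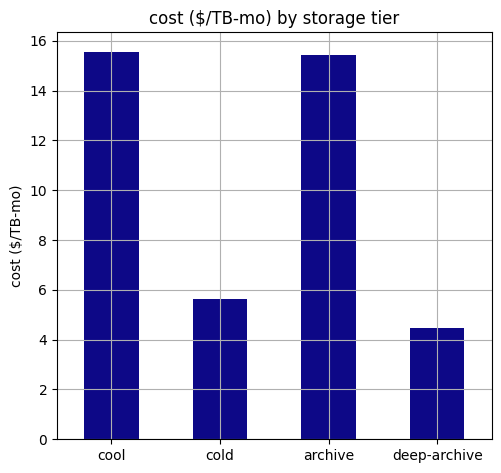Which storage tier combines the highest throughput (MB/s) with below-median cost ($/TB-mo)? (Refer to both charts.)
Chart 2 median cost ($/TB-mo) ≈ 10; below-median storage tiers: cold, deep-archive. Among those, cold has the highest throughput (MB/s) (≈ 1800).

cold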